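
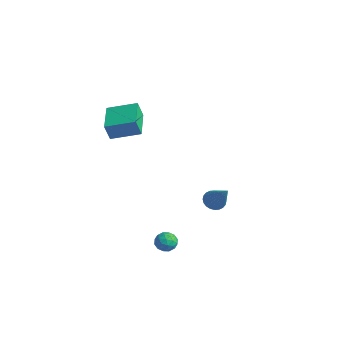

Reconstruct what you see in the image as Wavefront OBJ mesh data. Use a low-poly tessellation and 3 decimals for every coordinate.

v -0.37 -3.19 -3.958
v -0.023 -2.678 -4.195
v 0.543 -3.682 -3.685
v 0.89 -3.17 -3.922
v 0.524 -3.097 -3.374
v -0.04 -2.793 -3.543
v 0.56 -3.567 -4.337
v -0.004 -3.263 -4.506
v 0.552 -2.911 -4.429
v 0.53 -2.621 -3.834
v -0.01 -3.739 -4.046
v -0.032 -3.449 -3.451
v -0.276 -2.891 -4.101
v 0.796 -3.469 -3.779
v 0.581 -3.426 -3.457
v 0.785 -3.125 -3.597
v -0.286 -2.959 -3.718
v -0.082 -2.658 -3.857
v 0.239 -2.904 -3.374
v 0.602 -3.702 -4.023
v 0.806 -3.401 -4.162
v -0.265 -3.235 -4.283
v -0.061 -2.934 -4.423
v 0.281 -3.456 -4.506
v 0.265 -2.727 -4.378
v 0.802 -3.016 -4.217
v 0.608 -3.249 -4.461
v 0.276 -3.071 -4.56
v 0.253 -2.556 -4.028
v 0.789 -2.845 -3.867
v 0.574 -2.802 -3.545
v 0.242 -2.624 -3.645
v 0.59 -2.693 -4.165
v -0.269 -3.515 -4.013
v 0.267 -3.804 -3.852
v 0.278 -3.736 -4.235
v -0.054 -3.558 -4.335
v -0.282 -3.344 -3.663
v 0.255 -3.633 -3.502
v 0.244 -3.289 -3.32
v -0.088 -3.111 -3.419
v -0.07 -3.667 -3.715
v -4.968 -2.825 2.694
v -5.025 -3.143 3.704
v -3.883 -1.583 3.147
v -3.941 -1.901 4.156
v -3.479 -4.019 2.404
v -3.537 -4.337 3.413
v -2.395 -2.777 2.856
v -2.452 -3.095 3.866
v -2.383 2.113 -4.306
v -1.949 1.78 -4.727
v -0.977 1.907 -2.694
v -1.872 2.035 -4.763
v -1.872 2.302 -4.729
v -1.95 2.541 -4.63
v -2.094 2.714 -4.483
v -2.282 2.795 -4.308
v -2.485 2.773 -4.133
v -2.673 2.65 -3.985
v -2.817 2.445 -3.886
v -2.895 2.19 -3.85
v -2.895 1.923 -3.884
v -2.817 1.685 -3.983
v -2.673 1.512 -4.13
v -2.485 1.43 -4.305
v -2.281 1.453 -4.48
v -2.093 1.576 -4.628
f 1 38 17
f 38 12 41
f 17 41 6
f 38 41 17
f 1 17 13
f 17 6 18
f 13 18 2
f 17 18 13
f 1 13 22
f 13 2 23
f 22 23 8
f 13 23 22
f 1 22 34
f 22 8 37
f 34 37 11
f 22 37 34
f 1 34 38
f 34 11 42
f 38 42 12
f 34 42 38
f 2 18 29
f 18 6 32
f 29 32 10
f 18 32 29
f 6 41 19
f 41 12 40
f 19 40 5
f 41 40 19
f 12 42 39
f 42 11 35
f 39 35 3
f 42 35 39
f 11 37 36
f 37 8 24
f 36 24 7
f 37 24 36
f 8 23 28
f 23 2 25
f 28 25 9
f 23 25 28
f 4 30 16
f 30 10 31
f 16 31 5
f 30 31 16
f 4 16 14
f 16 5 15
f 14 15 3
f 16 15 14
f 4 14 21
f 14 3 20
f 21 20 7
f 14 20 21
f 4 21 26
f 21 7 27
f 26 27 9
f 21 27 26
f 4 26 30
f 26 9 33
f 30 33 10
f 26 33 30
f 5 31 19
f 31 10 32
f 19 32 6
f 31 32 19
f 3 15 39
f 15 5 40
f 39 40 12
f 15 40 39
f 7 20 36
f 20 3 35
f 36 35 11
f 20 35 36
f 9 27 28
f 27 7 24
f 28 24 8
f 27 24 28
f 10 33 29
f 33 9 25
f 29 25 2
f 33 25 29
f 44 46 43
f 47 44 43
f 43 46 45
f 45 47 43
f 44 50 46
f 48 44 47
f 48 50 44
f 46 50 45
f 49 47 45
f 45 50 49
f 49 48 47
f 50 48 49
f 52 51 54
f 52 54 53
f 54 51 55
f 54 55 53
f 55 51 56
f 55 56 53
f 56 51 57
f 56 57 53
f 57 51 58
f 57 58 53
f 58 51 59
f 58 59 53
f 59 51 60
f 59 60 53
f 60 51 61
f 60 61 53
f 61 51 62
f 61 62 53
f 62 51 63
f 62 63 53
f 63 51 64
f 63 64 53
f 64 51 65
f 64 65 53
f 65 51 66
f 65 66 53
f 66 51 67
f 66 67 53
f 67 51 68
f 67 68 53
f 68 51 52
f 68 52 53



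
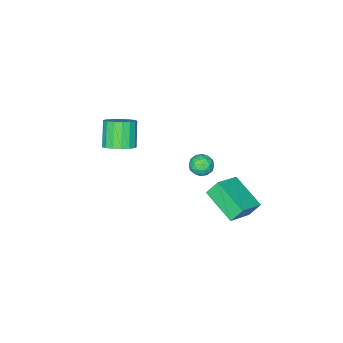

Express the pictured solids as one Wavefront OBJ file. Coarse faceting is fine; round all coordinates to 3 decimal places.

v -1.454 1.118 -0.97
v -1.169 0.769 -0.402
v -2.531 0.811 -0.618
v -2.246 0.462 -0.05
v -2.219 1.186 -0.082
v -1.553 1.376 -0.3
v -2.147 0.204 -0.72
v -1.481 0.394 -0.938
v -1.597 0.204 -0.247
v -1.641 0.812 0.147
v -2.059 0.768 -1.167
v -2.103 1.376 -0.773
v -1.217 0.97 -0.717
v -2.483 0.61 -0.303
v -2.467 1.035 -0.322
v -2.299 0.83 0.012
v -1.443 1.327 -0.657
v -1.275 1.122 -0.323
v -1.892 1.368 -0.135
v -2.425 0.458 -0.697
v -2.257 0.253 -0.363
v -1.401 0.75 -1.032
v -1.233 0.545 -0.698
v -1.808 0.212 -0.885
v -1.301 0.434 -0.292
v -1.934 0.253 -0.085
v -1.876 0.101 -0.479
v -1.485 0.213 -0.607
v -1.327 0.791 -0.06
v -1.96 0.61 0.147
v -1.944 1.036 0.128
v -1.553 1.147 0
v -1.579 0.458 0.031
v -1.74 0.97 -1.167
v -2.373 0.789 -0.96
v -2.147 0.433 -1.02
v -1.756 0.544 -1.148
v -1.766 1.327 -0.935
v -2.399 1.146 -0.728
v -2.215 1.367 -0.413
v -1.824 1.479 -0.541
v -2.121 1.122 -1.051
v 0.829 -2.738 0.329
v 1.378 -3.469 0.227
v 0.659 -4.193 1.549
v 0.111 -3.462 1.651
v 1.605 -3.204 0.495
v 0.886 -3.928 1.818
v 1.654 -2.832 0.726
v 0.935 -3.556 2.048
v 1.514 -2.438 0.865
v 0.795 -3.162 2.187
v 1.218 -2.114 0.882
v 0.499 -2.837 2.204
v 0.832 -1.932 0.772
v 0.113 -2.655 2.094
v 0.446 -1.935 0.56
v -0.273 -2.658 1.882
v 0.147 -2.122 0.296
v -0.571 -2.845 1.618
v 0.005 -2.45 0.039
v -0.713 -3.174 1.361
v 0.052 -2.844 -0.152
v -0.667 -3.568 1.171
v 0.277 -3.214 -0.232
v -0.442 -3.938 1.09
v 0.628 -3.475 -0.184
v -0.091 -4.199 1.138
v 1.026 -3.567 -0.018
v 0.307 -4.291 1.304
v -2.899 2.364 -1.118
v -1.347 2.549 -0.399
v -2.744 4.375 -1.97
v -1.192 4.56 -1.252
v -2.448 1.96 -1.988
v -0.896 2.145 -1.27
v -2.293 3.971 -2.841
v -0.741 4.156 -2.122
f 1 38 17
f 38 12 41
f 17 41 6
f 38 41 17
f 1 17 13
f 17 6 18
f 13 18 2
f 17 18 13
f 1 13 22
f 13 2 23
f 22 23 8
f 13 23 22
f 1 22 34
f 22 8 37
f 34 37 11
f 22 37 34
f 1 34 38
f 34 11 42
f 38 42 12
f 34 42 38
f 2 18 29
f 18 6 32
f 29 32 10
f 18 32 29
f 6 41 19
f 41 12 40
f 19 40 5
f 41 40 19
f 12 42 39
f 42 11 35
f 39 35 3
f 42 35 39
f 11 37 36
f 37 8 24
f 36 24 7
f 37 24 36
f 8 23 28
f 23 2 25
f 28 25 9
f 23 25 28
f 4 30 16
f 30 10 31
f 16 31 5
f 30 31 16
f 4 16 14
f 16 5 15
f 14 15 3
f 16 15 14
f 4 14 21
f 14 3 20
f 21 20 7
f 14 20 21
f 4 21 26
f 21 7 27
f 26 27 9
f 21 27 26
f 4 26 30
f 26 9 33
f 30 33 10
f 26 33 30
f 5 31 19
f 31 10 32
f 19 32 6
f 31 32 19
f 3 15 39
f 15 5 40
f 39 40 12
f 15 40 39
f 7 20 36
f 20 3 35
f 36 35 11
f 20 35 36
f 9 27 28
f 27 7 24
f 28 24 8
f 27 24 28
f 10 33 29
f 33 9 25
f 29 25 2
f 33 25 29
f 44 43 47
f 44 47 45
f 45 47 48
f 45 48 46
f 47 43 49
f 47 49 48
f 48 49 50
f 48 50 46
f 49 43 51
f 49 51 50
f 50 51 52
f 50 52 46
f 51 43 53
f 51 53 52
f 52 53 54
f 52 54 46
f 53 43 55
f 53 55 54
f 54 55 56
f 54 56 46
f 55 43 57
f 55 57 56
f 56 57 58
f 56 58 46
f 57 43 59
f 57 59 58
f 58 59 60
f 58 60 46
f 59 43 61
f 59 61 60
f 60 61 62
f 60 62 46
f 61 43 63
f 61 63 62
f 62 63 64
f 62 64 46
f 63 43 65
f 63 65 64
f 64 65 66
f 64 66 46
f 65 43 67
f 65 67 66
f 66 67 68
f 66 68 46
f 67 43 69
f 67 69 68
f 68 69 70
f 68 70 46
f 69 43 44
f 69 44 70
f 70 44 45
f 70 45 46
f 72 74 71
f 75 72 71
f 71 74 73
f 73 75 71
f 72 78 74
f 76 72 75
f 76 78 72
f 74 78 73
f 77 75 73
f 73 78 77
f 77 76 75
f 78 76 77



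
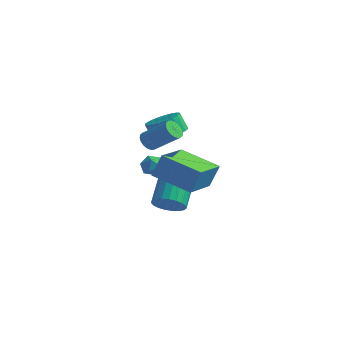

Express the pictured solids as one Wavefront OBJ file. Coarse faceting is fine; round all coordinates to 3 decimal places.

v -0.076 2.296 1.565
v 0.498 3.002 1.871
v 0.029 2.97 2.822
v -0.544 2.264 2.515
v 0.208 3.197 1.735
v -0.26 3.165 2.686
v -0.125 3.255 1.573
v -0.593 3.223 2.523
v -0.45 3.166 1.41
v -0.919 3.134 2.36
v -0.718 2.946 1.27
v -1.187 2.913 2.22
v -0.889 2.626 1.175
v -1.357 2.594 2.125
v -0.936 2.256 1.14
v -1.404 2.224 2.09
v -0.851 1.892 1.169
v -1.32 1.86 2.119
v -0.649 1.59 1.258
v -1.118 1.558 2.209
v -0.36 1.395 1.394
v -0.828 1.363 2.345
v -0.027 1.337 1.557
v -0.495 1.305 2.507
v 0.299 1.426 1.72
v -0.17 1.394 2.67
v 0.567 1.647 1.86
v 0.098 1.614 2.81
v 0.737 1.966 1.955
v 0.269 1.934 2.905
v 0.784 2.336 1.99
v 0.316 2.304 2.94
v 0.7 2.7 1.961
v 0.231 2.668 2.911
v -1.439 1.841 -0.766
v -0.991 2.357 -0.592
v -0.589 1.083 -0.708
v -0.141 1.599 -0.534
v -0.642 1.399 -0.081
v -1.167 1.868 -0.116
v -0.413 1.572 -1.184
v -0.938 2.041 -1.219
v -0.357 2.19 -0.85
v -0.498 2.083 -0.169
v -1.082 1.357 -1.131
v -1.223 1.25 -0.45
v 1.504 -2.055 3.248
v 1.871 -2.116 2.803
v 3.202 -1.885 3.866
v 2.836 -1.825 4.312
v 1.825 -1.862 2.805
v 3.156 -1.631 3.869
v 1.715 -1.646 2.895
v 3.047 -1.415 3.959
v 1.564 -1.512 3.055
v 2.895 -1.281 4.119
v 1.401 -1.485 3.254
v 2.732 -1.254 4.318
v 1.258 -1.571 3.451
v 2.59 -1.34 4.515
v 1.164 -1.753 3.608
v 2.496 -1.522 4.672
v 1.138 -1.995 3.694
v 2.469 -1.764 4.757
v 1.184 -2.249 3.691
v 2.515 -2.018 4.755
v 1.293 -2.465 3.601
v 2.625 -2.234 4.665
v 1.445 -2.599 3.441
v 2.776 -2.368 4.505
v 1.608 -2.626 3.242
v 2.939 -2.395 4.306
v 1.75 -2.54 3.045
v 3.082 -2.309 4.109
v 1.844 -2.358 2.888
v 3.176 -2.127 3.952
v 0.708 0.924 -2.704
v 1.025 0.451 -1.994
v 0.53 1.964 -0.766
v 0.212 2.436 -1.476
v 1.332 0.642 -2.105
v 0.837 2.155 -0.877
v 1.532 0.882 -2.32
v 1.036 2.394 -1.092
v 1.588 1.129 -2.601
v 1.093 2.641 -1.373
v 1.493 1.34 -2.9
v 0.998 2.852 -1.672
v 1.261 1.479 -3.165
v 0.766 2.992 -1.937
v 0.934 1.523 -3.35
v 0.439 3.035 -2.123
v 0.568 1.463 -3.424
v 0.073 2.975 -2.196
v 0.226 1.309 -3.373
v -0.269 2.822 -2.145
v -0.033 1.089 -3.206
v -0.528 2.602 -1.978
v -0.164 0.841 -2.953
v -0.659 2.353 -1.725
v -0.144 0.606 -2.656
v -0.639 2.119 -1.428
v 0.023 0.427 -2.368
v -0.472 1.939 -1.14
v 0.309 0.334 -2.138
v -0.187 1.846 -0.91
v 0.663 0.342 -2.005
v 0.168 1.855 -0.778
v 2.43 -3.176 1.68
v 2.765 -2.807 2.945
v 2.187 -1.108 1.141
v 2.522 -0.739 2.407
v 4.538 -3.081 1.093
v 4.873 -2.712 2.359
v 4.295 -1.013 0.555
v 4.63 -0.644 1.82
f 2 1 5
f 2 5 3
f 3 5 6
f 3 6 4
f 5 1 7
f 5 7 6
f 6 7 8
f 6 8 4
f 7 1 9
f 7 9 8
f 8 9 10
f 8 10 4
f 9 1 11
f 9 11 10
f 10 11 12
f 10 12 4
f 11 1 13
f 11 13 12
f 12 13 14
f 12 14 4
f 13 1 15
f 13 15 14
f 14 15 16
f 14 16 4
f 15 1 17
f 15 17 16
f 16 17 18
f 16 18 4
f 17 1 19
f 17 19 18
f 18 19 20
f 18 20 4
f 19 1 21
f 19 21 20
f 20 21 22
f 20 22 4
f 21 1 23
f 21 23 22
f 22 23 24
f 22 24 4
f 23 1 25
f 23 25 24
f 24 25 26
f 24 26 4
f 25 1 27
f 25 27 26
f 26 27 28
f 26 28 4
f 27 1 29
f 27 29 28
f 28 29 30
f 28 30 4
f 29 1 31
f 29 31 30
f 30 31 32
f 30 32 4
f 31 1 33
f 31 33 32
f 32 33 34
f 32 34 4
f 33 1 2
f 33 2 34
f 34 2 3
f 34 3 4
f 35 46 40
f 35 40 36
f 35 36 42
f 35 42 45
f 35 45 46
f 36 40 44
f 40 46 39
f 46 45 37
f 45 42 41
f 42 36 43
f 38 44 39
f 38 39 37
f 38 37 41
f 38 41 43
f 38 43 44
f 39 44 40
f 37 39 46
f 41 37 45
f 43 41 42
f 44 43 36
f 48 47 51
f 48 51 49
f 49 51 52
f 49 52 50
f 51 47 53
f 51 53 52
f 52 53 54
f 52 54 50
f 53 47 55
f 53 55 54
f 54 55 56
f 54 56 50
f 55 47 57
f 55 57 56
f 56 57 58
f 56 58 50
f 57 47 59
f 57 59 58
f 58 59 60
f 58 60 50
f 59 47 61
f 59 61 60
f 60 61 62
f 60 62 50
f 61 47 63
f 61 63 62
f 62 63 64
f 62 64 50
f 63 47 65
f 63 65 64
f 64 65 66
f 64 66 50
f 65 47 67
f 65 67 66
f 66 67 68
f 66 68 50
f 67 47 69
f 67 69 68
f 68 69 70
f 68 70 50
f 69 47 71
f 69 71 70
f 70 71 72
f 70 72 50
f 71 47 73
f 71 73 72
f 72 73 74
f 72 74 50
f 73 47 75
f 73 75 74
f 74 75 76
f 74 76 50
f 75 47 48
f 75 48 76
f 76 48 49
f 76 49 50
f 78 77 81
f 78 81 79
f 79 81 82
f 79 82 80
f 81 77 83
f 81 83 82
f 82 83 84
f 82 84 80
f 83 77 85
f 83 85 84
f 84 85 86
f 84 86 80
f 85 77 87
f 85 87 86
f 86 87 88
f 86 88 80
f 87 77 89
f 87 89 88
f 88 89 90
f 88 90 80
f 89 77 91
f 89 91 90
f 90 91 92
f 90 92 80
f 91 77 93
f 91 93 92
f 92 93 94
f 92 94 80
f 93 77 95
f 93 95 94
f 94 95 96
f 94 96 80
f 95 77 97
f 95 97 96
f 96 97 98
f 96 98 80
f 97 77 99
f 97 99 98
f 98 99 100
f 98 100 80
f 99 77 101
f 99 101 100
f 100 101 102
f 100 102 80
f 101 77 103
f 101 103 102
f 102 103 104
f 102 104 80
f 103 77 105
f 103 105 104
f 104 105 106
f 104 106 80
f 105 77 107
f 105 107 106
f 106 107 108
f 106 108 80
f 107 77 78
f 107 78 108
f 108 78 79
f 108 79 80
f 110 112 109
f 113 110 109
f 109 112 111
f 111 113 109
f 110 116 112
f 114 110 113
f 114 116 110
f 112 116 111
f 115 113 111
f 111 116 115
f 115 114 113
f 116 114 115



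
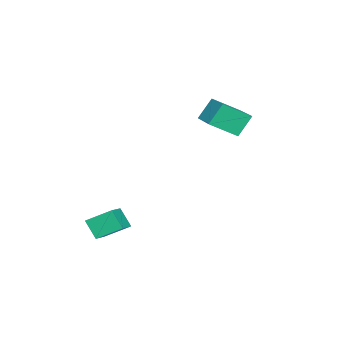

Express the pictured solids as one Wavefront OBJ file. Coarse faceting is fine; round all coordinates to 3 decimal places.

v 1.498 0.223 -1.8
v 1.155 1.248 -1.152
v 1.641 0.791 -2.623
v 1.298 1.816 -1.975
v 2.402 0.364 -1.545
v 2.059 1.389 -0.897
v 2.545 0.932 -2.368
v 2.202 1.957 -1.72
v -4.138 3.937 3.038
v -3.486 2.945 3.742
v -2.577 5.217 3.392
v -1.924 4.225 4.096
v -3.616 3.575 2.044
v -2.963 2.583 2.748
v -2.054 4.855 2.398
v -1.402 3.863 3.102
f 2 4 1
f 5 2 1
f 1 4 3
f 3 5 1
f 2 8 4
f 6 2 5
f 6 8 2
f 4 8 3
f 7 5 3
f 3 8 7
f 7 6 5
f 8 6 7
f 10 12 9
f 13 10 9
f 9 12 11
f 11 13 9
f 10 16 12
f 14 10 13
f 14 16 10
f 12 16 11
f 15 13 11
f 11 16 15
f 15 14 13
f 16 14 15



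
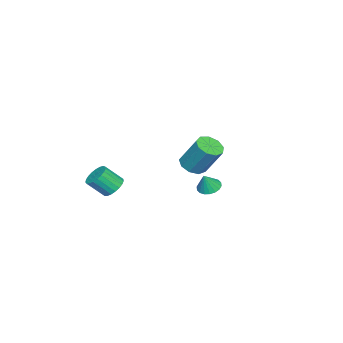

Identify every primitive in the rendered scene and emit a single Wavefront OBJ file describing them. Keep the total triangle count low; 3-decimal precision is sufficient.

v 2.148 2.27 1.751
v 2.666 2.833 1.336
v 2.89 3.952 3.134
v 2.372 3.39 3.549
v 2.099 3.011 1.296
v 2.323 4.13 3.095
v 1.555 2.842 1.469
v 1.779 3.961 3.268
v 1.289 2.405 1.774
v 1.513 3.525 3.572
v 1.424 1.906 2.068
v 1.649 3.025 3.866
v 1.898 1.577 2.213
v 2.123 2.696 4.012
v 2.489 1.573 2.143
v 2.713 2.692 3.941
v 2.92 1.895 1.888
v 3.145 3.014 3.687
v 2.99 2.392 1.57
v 3.214 3.512 3.368
v 3.6 -1.962 -0.245
v 4.311 -2.014 -0.608
v 4.771 -2.909 0.422
v 4.06 -2.858 0.785
v 4.356 -1.755 -0.403
v 4.817 -2.651 0.626
v 4.27 -1.533 -0.171
v 4.731 -2.428 0.858
v 4.069 -1.384 0.048
v 4.53 -2.28 1.077
v 3.786 -1.336 0.217
v 4.247 -2.231 1.246
v 3.471 -1.396 0.306
v 3.932 -2.291 1.335
v 3.179 -1.554 0.299
v 3.639 -2.449 1.329
v 2.959 -1.782 0.199
v 3.419 -2.678 1.228
v 2.849 -2.042 0.022
v 3.31 -2.937 1.051
v 2.87 -2.288 -0.201
v 3.331 -3.183 0.828
v 3.017 -2.477 -0.432
v 3.478 -3.373 0.597
v 3.264 -2.578 -0.63
v 3.725 -3.473 0.399
v 3.57 -2.572 -0.762
v 4.031 -3.467 0.268
v 3.88 -2.461 -0.804
v 4.341 -3.356 0.225
v 4.142 -2.263 -0.749
v 4.603 -3.159 0.28
v -4.15 0.73 -3.395
v -3.54 0.378 -3.73
v -3.61 0.59 -2.265
v -3.447 0.712 -3.733
v -3.493 1.05 -3.669
v -3.67 1.325 -3.55
v -3.941 1.482 -3.401
v -4.254 1.49 -3.251
v -4.546 1.347 -3.129
v -4.76 1.083 -3.06
v -4.853 0.748 -3.057
v -4.806 0.41 -3.121
v -4.63 0.136 -3.24
v -4.359 -0.021 -3.389
v -4.046 -0.029 -3.539
v -3.754 0.113 -3.661
f 2 1 5
f 2 5 3
f 3 5 6
f 3 6 4
f 5 1 7
f 5 7 6
f 6 7 8
f 6 8 4
f 7 1 9
f 7 9 8
f 8 9 10
f 8 10 4
f 9 1 11
f 9 11 10
f 10 11 12
f 10 12 4
f 11 1 13
f 11 13 12
f 12 13 14
f 12 14 4
f 13 1 15
f 13 15 14
f 14 15 16
f 14 16 4
f 15 1 17
f 15 17 16
f 16 17 18
f 16 18 4
f 17 1 19
f 17 19 18
f 18 19 20
f 18 20 4
f 19 1 2
f 19 2 20
f 20 2 3
f 20 3 4
f 22 21 25
f 22 25 23
f 23 25 26
f 23 26 24
f 25 21 27
f 25 27 26
f 26 27 28
f 26 28 24
f 27 21 29
f 27 29 28
f 28 29 30
f 28 30 24
f 29 21 31
f 29 31 30
f 30 31 32
f 30 32 24
f 31 21 33
f 31 33 32
f 32 33 34
f 32 34 24
f 33 21 35
f 33 35 34
f 34 35 36
f 34 36 24
f 35 21 37
f 35 37 36
f 36 37 38
f 36 38 24
f 37 21 39
f 37 39 38
f 38 39 40
f 38 40 24
f 39 21 41
f 39 41 40
f 40 41 42
f 40 42 24
f 41 21 43
f 41 43 42
f 42 43 44
f 42 44 24
f 43 21 45
f 43 45 44
f 44 45 46
f 44 46 24
f 45 21 47
f 45 47 46
f 46 47 48
f 46 48 24
f 47 21 49
f 47 49 48
f 48 49 50
f 48 50 24
f 49 21 51
f 49 51 50
f 50 51 52
f 50 52 24
f 51 21 22
f 51 22 52
f 52 22 23
f 52 23 24
f 54 53 56
f 54 56 55
f 56 53 57
f 56 57 55
f 57 53 58
f 57 58 55
f 58 53 59
f 58 59 55
f 59 53 60
f 59 60 55
f 60 53 61
f 60 61 55
f 61 53 62
f 61 62 55
f 62 53 63
f 62 63 55
f 63 53 64
f 63 64 55
f 64 53 65
f 64 65 55
f 65 53 66
f 65 66 55
f 66 53 67
f 66 67 55
f 67 53 68
f 67 68 55
f 68 53 54
f 68 54 55



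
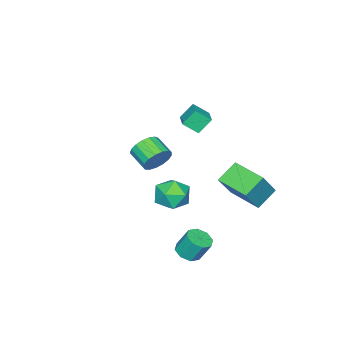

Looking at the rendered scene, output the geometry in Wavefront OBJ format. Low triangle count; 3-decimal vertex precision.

v 2.724 2.359 1.394
v 3.743 2.831 1.452
v 3.457 0.869 0.648
v 4.476 1.341 0.706
v 3.945 1.033 1.648
v 3.492 1.954 2.11
v 3.708 1.746 -0.01
v 3.255 2.667 0.452
v 4.351 2.453 0.584
v 4.498 2.012 1.609
v 2.702 1.688 0.491
v 2.849 1.247 1.516
v -2.069 -3.16 -1.317
v -1.494 -3.635 -1.968
v -1.896 -4.854 -1.435
v -2.471 -4.38 -0.783
v -1.21 -3.566 -1.595
v -1.612 -4.785 -1.062
v -1.122 -3.403 -1.159
v -1.524 -4.622 -0.625
v -1.252 -3.185 -0.758
v -1.654 -4.404 -0.225
v -1.569 -2.962 -0.486
v -1.97 -4.181 0.048
v -2 -2.784 -0.404
v -2.402 -4.003 0.13
v -2.447 -2.692 -0.531
v -2.849 -3.911 0.003
v -2.808 -2.707 -0.838
v -3.21 -3.926 -0.304
v -2.999 -2.827 -1.255
v -3.401 -4.046 -0.721
v -2.977 -3.023 -1.686
v -3.379 -4.242 -1.152
v -2.748 -3.25 -2.032
v -3.149 -4.469 -1.499
v -2.362 -3.457 -2.215
v -2.764 -4.676 -1.681
v -1.91 -3.596 -2.192
v -2.312 -4.815 -1.658
v -2.586 0.019 3.551
v -2.128 -0.759 4.247
v -1.561 0.881 3.841
v -1.103 0.104 4.537
v -1.957 -0.424 2.643
v -1.499 -1.201 3.339
v -0.932 0.439 2.933
v -0.474 -0.339 3.629
v 2.97 2.439 -3.741
v 3.522 2.998 -3.938
v 3.322 3.64 -2.676
v 2.77 3.081 -2.479
v 2.949 3.159 -4.111
v 2.749 3.801 -2.849
v 2.388 2.898 -4.067
v 2.188 3.541 -2.805
v 2.168 2.368 -3.832
v 1.968 3.011 -2.57
v 2.418 1.88 -3.544
v 2.218 2.522 -2.282
v 2.991 1.719 -3.371
v 2.791 2.361 -2.109
v 3.552 1.979 -3.415
v 3.352 2.622 -2.153
v 3.772 2.509 -3.65
v 3.572 3.152 -2.388
v -3.558 0.911 -3.291
v -4.804 1.246 -2.379
v -3.156 3.041 -3.525
v -4.402 3.376 -2.613
v -2.278 0.864 -1.527
v -3.524 1.199 -0.615
v -1.876 2.994 -1.761
v -3.122 3.329 -0.849
f 1 12 6
f 1 6 2
f 1 2 8
f 1 8 11
f 1 11 12
f 2 6 10
f 6 12 5
f 12 11 3
f 11 8 7
f 8 2 9
f 4 10 5
f 4 5 3
f 4 3 7
f 4 7 9
f 4 9 10
f 5 10 6
f 3 5 12
f 7 3 11
f 9 7 8
f 10 9 2
f 14 13 17
f 14 17 15
f 15 17 18
f 15 18 16
f 17 13 19
f 17 19 18
f 18 19 20
f 18 20 16
f 19 13 21
f 19 21 20
f 20 21 22
f 20 22 16
f 21 13 23
f 21 23 22
f 22 23 24
f 22 24 16
f 23 13 25
f 23 25 24
f 24 25 26
f 24 26 16
f 25 13 27
f 25 27 26
f 26 27 28
f 26 28 16
f 27 13 29
f 27 29 28
f 28 29 30
f 28 30 16
f 29 13 31
f 29 31 30
f 30 31 32
f 30 32 16
f 31 13 33
f 31 33 32
f 32 33 34
f 32 34 16
f 33 13 35
f 33 35 34
f 34 35 36
f 34 36 16
f 35 13 37
f 35 37 36
f 36 37 38
f 36 38 16
f 37 13 39
f 37 39 38
f 38 39 40
f 38 40 16
f 39 13 14
f 39 14 40
f 40 14 15
f 40 15 16
f 42 44 41
f 45 42 41
f 41 44 43
f 43 45 41
f 42 48 44
f 46 42 45
f 46 48 42
f 44 48 43
f 47 45 43
f 43 48 47
f 47 46 45
f 48 46 47
f 50 49 53
f 50 53 51
f 51 53 54
f 51 54 52
f 53 49 55
f 53 55 54
f 54 55 56
f 54 56 52
f 55 49 57
f 55 57 56
f 56 57 58
f 56 58 52
f 57 49 59
f 57 59 58
f 58 59 60
f 58 60 52
f 59 49 61
f 59 61 60
f 60 61 62
f 60 62 52
f 61 49 63
f 61 63 62
f 62 63 64
f 62 64 52
f 63 49 65
f 63 65 64
f 64 65 66
f 64 66 52
f 65 49 50
f 65 50 66
f 66 50 51
f 66 51 52
f 68 70 67
f 71 68 67
f 67 70 69
f 69 71 67
f 68 74 70
f 72 68 71
f 72 74 68
f 70 74 69
f 73 71 69
f 69 74 73
f 73 72 71
f 74 72 73



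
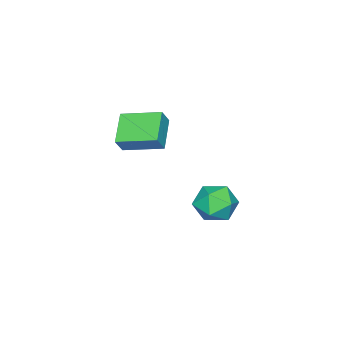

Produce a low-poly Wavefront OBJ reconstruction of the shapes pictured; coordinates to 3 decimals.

v 4.318 -2.725 2.589
v 3.01 -3.321 3.42
v 3.782 -0.971 3.001
v 2.474 -1.567 3.833
v 4.826 -2.753 3.367
v 3.518 -3.349 4.199
v 4.29 -0.999 3.78
v 2.982 -1.595 4.611
v 1.412 0.928 -1.23
v 2.184 0.292 -1.722
v 0.156 -0.312 -1.598
v 0.928 -0.948 -2.09
v 0.951 -0.798 -0.985
v 1.727 -0.031 -0.758
v 0.613 0.011 -2.562
v 1.389 0.778 -2.335
v 1.69 -0.275 -2.545
v 1.899 -0.774 -1.571
v 0.441 0.754 -1.749
v 0.65 0.255 -0.775
f 2 4 1
f 5 2 1
f 1 4 3
f 3 5 1
f 2 8 4
f 6 2 5
f 6 8 2
f 4 8 3
f 7 5 3
f 3 8 7
f 7 6 5
f 8 6 7
f 9 20 14
f 9 14 10
f 9 10 16
f 9 16 19
f 9 19 20
f 10 14 18
f 14 20 13
f 20 19 11
f 19 16 15
f 16 10 17
f 12 18 13
f 12 13 11
f 12 11 15
f 12 15 17
f 12 17 18
f 13 18 14
f 11 13 20
f 15 11 19
f 17 15 16
f 18 17 10



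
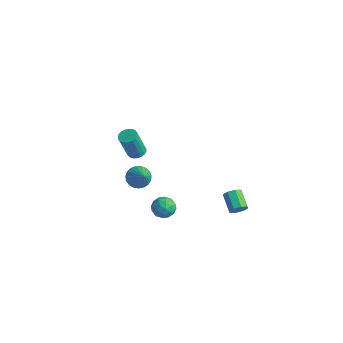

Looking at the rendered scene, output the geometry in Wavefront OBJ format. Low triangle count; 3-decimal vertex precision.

v -1.884 -3.51 2.304
v -1.461 -3.249 2.418
v -1.552 -3.769 3.95
v -1.976 -4.03 3.836
v -1.613 -3.107 2.457
v -1.704 -3.626 3.989
v -1.811 -3.033 2.47
v -1.903 -3.553 4.002
v -2.023 -3.043 2.454
v -2.114 -3.563 3.986
v -2.21 -3.133 2.413
v -2.301 -3.653 3.944
v -2.341 -3.288 2.352
v -2.433 -3.808 3.884
v -2.393 -3.482 2.283
v -2.485 -4.002 3.815
v -2.357 -3.681 2.218
v -2.449 -4.2 3.75
v -2.239 -3.85 2.168
v -2.331 -4.369 3.699
v -2.06 -3.96 2.141
v -2.152 -4.48 3.673
v -1.851 -3.993 2.142
v -1.942 -4.512 3.674
v -1.647 -3.942 2.172
v -1.739 -4.462 3.704
v -1.484 -3.816 2.224
v -1.576 -4.336 3.756
v -1.391 -3.638 2.29
v -1.482 -4.158 3.822
v -1.382 -3.437 2.359
v -1.474 -3.957 3.891
v 0.192 -3.191 -0.423
v 0.655 -3.497 -0.024
v 0.165 -4.083 -1.076
v 0.628 -4.389 -0.677
v -0.005 -4.279 -0.443
v 0.012 -3.727 -0.04
v 0.808 -3.853 -1.06
v 0.825 -3.301 -0.657
v 1.036 -3.905 -0.418
v 0.534 -4.169 -0.037
v 0.286 -3.411 -1.063
v -0.216 -3.675 -0.682
v 0.426 -3.265 -0.167
v 0.394 -4.315 -0.933
v 0.022 -4.25 -0.796
v 0.294 -4.43 -0.562
v 0.048 -3.401 -0.176
v 0.32 -3.581 0.059
v -0.068 -4.041 -0.187
v 0.5 -3.999 -1.159
v 0.772 -4.179 -0.924
v 0.526 -3.15 -0.538
v 0.798 -3.33 -0.304
v 0.888 -3.539 -0.913
v 0.922 -3.685 -0.164
v 0.906 -4.21 -0.547
v 1.012 -3.895 -0.772
v 1.022 -3.57 -0.535
v 0.627 -3.84 0.061
v 0.611 -4.365 -0.323
v 0.239 -4.3 -0.185
v 0.249 -3.976 0.052
v 0.851 -4.081 -0.171
v 0.209 -3.215 -0.777
v 0.193 -3.74 -1.161
v 0.571 -3.604 -1.152
v 0.581 -3.28 -0.915
v -0.086 -3.37 -0.553
v -0.102 -3.895 -0.936
v -0.202 -4.01 -0.565
v -0.192 -3.685 -0.328
v -0.031 -3.499 -0.929
v -3.881 -1.654 -2.27
v -3.391 -1.696 -2.782
v -2.899 -2.106 -1.29
v -3.357 -1.418 -2.687
v -3.414 -1.181 -2.52
v -3.553 -1.026 -2.311
v -3.747 -0.98 -2.094
v -3.965 -1.05 -1.907
v -4.169 -1.224 -1.784
v -4.323 -1.473 -1.744
v -4.4 -1.753 -1.796
v -4.388 -2.016 -1.929
v -4.288 -2.217 -2.122
v -4.118 -2.32 -2.34
v -3.907 -2.308 -2.546
v -3.691 -2.183 -2.704
v -3.509 -1.966 -2.788
v 0.398 1.616 -4.255
v 0.666 1.555 -3.779
v -0.25 1.982 -3.208
v -0.518 2.044 -3.685
v 0.733 1.932 -3.954
v -0.183 2.359 -3.383
v 0.603 2.124 -4.305
v -0.312 2.551 -3.735
v 0.353 2.019 -4.627
v -0.562 2.446 -4.057
v 0.13 1.678 -4.732
v -0.786 2.105 -4.161
v 0.063 1.301 -4.557
v -0.853 1.728 -3.986
v 0.192 1.109 -4.205
v -0.723 1.536 -3.635
v 0.442 1.214 -3.883
v -0.473 1.641 -3.313
f 2 1 5
f 2 5 3
f 3 5 6
f 3 6 4
f 5 1 7
f 5 7 6
f 6 7 8
f 6 8 4
f 7 1 9
f 7 9 8
f 8 9 10
f 8 10 4
f 9 1 11
f 9 11 10
f 10 11 12
f 10 12 4
f 11 1 13
f 11 13 12
f 12 13 14
f 12 14 4
f 13 1 15
f 13 15 14
f 14 15 16
f 14 16 4
f 15 1 17
f 15 17 16
f 16 17 18
f 16 18 4
f 17 1 19
f 17 19 18
f 18 19 20
f 18 20 4
f 19 1 21
f 19 21 20
f 20 21 22
f 20 22 4
f 21 1 23
f 21 23 22
f 22 23 24
f 22 24 4
f 23 1 25
f 23 25 24
f 24 25 26
f 24 26 4
f 25 1 27
f 25 27 26
f 26 27 28
f 26 28 4
f 27 1 29
f 27 29 28
f 28 29 30
f 28 30 4
f 29 1 31
f 29 31 30
f 30 31 32
f 30 32 4
f 31 1 2
f 31 2 32
f 32 2 3
f 32 3 4
f 33 70 49
f 70 44 73
f 49 73 38
f 70 73 49
f 33 49 45
f 49 38 50
f 45 50 34
f 49 50 45
f 33 45 54
f 45 34 55
f 54 55 40
f 45 55 54
f 33 54 66
f 54 40 69
f 66 69 43
f 54 69 66
f 33 66 70
f 66 43 74
f 70 74 44
f 66 74 70
f 34 50 61
f 50 38 64
f 61 64 42
f 50 64 61
f 38 73 51
f 73 44 72
f 51 72 37
f 73 72 51
f 44 74 71
f 74 43 67
f 71 67 35
f 74 67 71
f 43 69 68
f 69 40 56
f 68 56 39
f 69 56 68
f 40 55 60
f 55 34 57
f 60 57 41
f 55 57 60
f 36 62 48
f 62 42 63
f 48 63 37
f 62 63 48
f 36 48 46
f 48 37 47
f 46 47 35
f 48 47 46
f 36 46 53
f 46 35 52
f 53 52 39
f 46 52 53
f 36 53 58
f 53 39 59
f 58 59 41
f 53 59 58
f 36 58 62
f 58 41 65
f 62 65 42
f 58 65 62
f 37 63 51
f 63 42 64
f 51 64 38
f 63 64 51
f 35 47 71
f 47 37 72
f 71 72 44
f 47 72 71
f 39 52 68
f 52 35 67
f 68 67 43
f 52 67 68
f 41 59 60
f 59 39 56
f 60 56 40
f 59 56 60
f 42 65 61
f 65 41 57
f 61 57 34
f 65 57 61
f 76 75 78
f 76 78 77
f 78 75 79
f 78 79 77
f 79 75 80
f 79 80 77
f 80 75 81
f 80 81 77
f 81 75 82
f 81 82 77
f 82 75 83
f 82 83 77
f 83 75 84
f 83 84 77
f 84 75 85
f 84 85 77
f 85 75 86
f 85 86 77
f 86 75 87
f 86 87 77
f 87 75 88
f 87 88 77
f 88 75 89
f 88 89 77
f 89 75 90
f 89 90 77
f 90 75 91
f 90 91 77
f 91 75 76
f 91 76 77
f 93 92 96
f 93 96 94
f 94 96 97
f 94 97 95
f 96 92 98
f 96 98 97
f 97 98 99
f 97 99 95
f 98 92 100
f 98 100 99
f 99 100 101
f 99 101 95
f 100 92 102
f 100 102 101
f 101 102 103
f 101 103 95
f 102 92 104
f 102 104 103
f 103 104 105
f 103 105 95
f 104 92 106
f 104 106 105
f 105 106 107
f 105 107 95
f 106 92 108
f 106 108 107
f 107 108 109
f 107 109 95
f 108 92 93
f 108 93 109
f 109 93 94
f 109 94 95



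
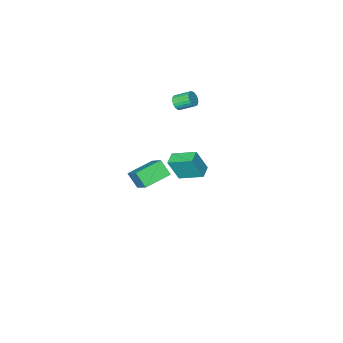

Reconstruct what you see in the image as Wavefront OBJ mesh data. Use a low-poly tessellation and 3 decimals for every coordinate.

v 2.925 3.011 2.605
v 3.461 2.69 3.98
v 2.084 4.156 3.199
v 2.62 3.835 4.575
v 3.54 3.525 2.485
v 4.076 3.204 3.861
v 2.699 4.67 3.08
v 3.235 4.349 4.455
v -0.146 -2.317 3.233
v 0.175 -1.915 3.104
v -0.474 -1.221 3.658
v -0.794 -1.623 3.787
v 0.042 -1.913 2.946
v -0.607 -1.219 3.5
v -0.12 -1.973 2.831
v -0.769 -1.278 3.385
v -0.285 -2.085 2.778
v -0.934 -1.39 3.332
v -0.43 -2.232 2.794
v -1.078 -1.538 3.348
v -0.531 -2.392 2.877
v -1.179 -1.698 3.43
v -0.573 -2.541 3.014
v -1.222 -1.847 3.567
v -0.55 -2.656 3.184
v -1.199 -1.962 3.738
v -0.466 -2.719 3.362
v -1.115 -2.025 3.916
v -0.333 -2.721 3.52
v -0.982 -2.027 4.074
v -0.171 -2.662 3.635
v -0.82 -1.967 4.189
v -0.006 -2.55 3.688
v -0.655 -1.855 4.242
v 0.138 -2.402 3.672
v -0.51 -1.708 4.226
v 0.239 -2.242 3.59
v -0.409 -1.548 4.143
v 0.282 -2.093 3.453
v -0.367 -1.399 4.006
v 0.259 -1.978 3.282
v -0.39 -1.284 3.836
v 0.132 -4.659 -3.774
v 0.515 -3.075 -2.342
v -0.046 -3.861 -4.61
v 0.336 -2.276 -3.178
v 1.844 -4.704 -4.182
v 2.226 -3.119 -2.75
v 1.665 -3.905 -5.018
v 2.048 -2.321 -3.586
f 2 4 1
f 5 2 1
f 1 4 3
f 3 5 1
f 2 8 4
f 6 2 5
f 6 8 2
f 4 8 3
f 7 5 3
f 3 8 7
f 7 6 5
f 8 6 7
f 10 9 13
f 10 13 11
f 11 13 14
f 11 14 12
f 13 9 15
f 13 15 14
f 14 15 16
f 14 16 12
f 15 9 17
f 15 17 16
f 16 17 18
f 16 18 12
f 17 9 19
f 17 19 18
f 18 19 20
f 18 20 12
f 19 9 21
f 19 21 20
f 20 21 22
f 20 22 12
f 21 9 23
f 21 23 22
f 22 23 24
f 22 24 12
f 23 9 25
f 23 25 24
f 24 25 26
f 24 26 12
f 25 9 27
f 25 27 26
f 26 27 28
f 26 28 12
f 27 9 29
f 27 29 28
f 28 29 30
f 28 30 12
f 29 9 31
f 29 31 30
f 30 31 32
f 30 32 12
f 31 9 33
f 31 33 32
f 32 33 34
f 32 34 12
f 33 9 35
f 33 35 34
f 34 35 36
f 34 36 12
f 35 9 37
f 35 37 36
f 36 37 38
f 36 38 12
f 37 9 39
f 37 39 38
f 38 39 40
f 38 40 12
f 39 9 41
f 39 41 40
f 40 41 42
f 40 42 12
f 41 9 10
f 41 10 42
f 42 10 11
f 42 11 12
f 44 46 43
f 47 44 43
f 43 46 45
f 45 47 43
f 44 50 46
f 48 44 47
f 48 50 44
f 46 50 45
f 49 47 45
f 45 50 49
f 49 48 47
f 50 48 49



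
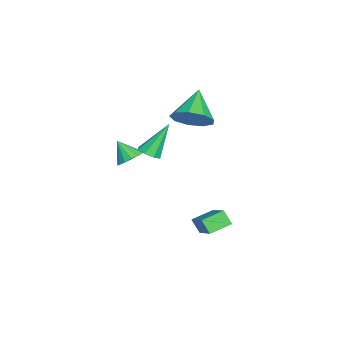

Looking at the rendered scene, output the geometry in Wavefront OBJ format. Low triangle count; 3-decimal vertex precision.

v -1.204 -0.03 -0.047
v -0.66 -0.156 0.245
v -1.896 0.81 1.607
v -0.657 0.274 0.028
v -0.974 0.526 -0.233
v -1.426 0.452 -0.385
v -1.747 0.096 -0.339
v -1.75 -0.334 -0.121
v -1.433 -0.587 0.14
v -0.981 -0.513 0.292
v 0.307 2.61 -4.357
v 0.008 2.177 -3.689
v -0.345 3.542 -4.044
v -0.644 3.109 -3.376
v 1.864 3.311 -3.204
v 1.565 2.878 -2.536
v 1.212 4.243 -2.891
v 0.913 3.81 -2.223
v -0.629 -0.811 -0.145
v -0.282 -0.386 0.336
v -1.011 -1.529 0.765
v -0.628 -0.238 0.307
v -0.975 -0.244 0.157
v -1.229 -0.402 -0.074
v -1.323 -0.669 -0.324
v -1.23 -0.975 -0.526
v -0.977 -1.237 -0.626
v -0.63 -1.385 -0.597
v -0.283 -1.379 -0.447
v -0.029 -1.221 -0.216
v 0.064 -0.953 0.034
v -0.028 -0.648 0.236
v -1.431 1.972 2.355
v -0.784 1.904 3.217
v -2.929 2.068 3.485
v -0.881 2.612 3.03
v -1.235 3.021 2.526
v -1.68 2.939 1.942
v -2.009 2.405 1.552
v -2.067 1.669 1.537
v -1.827 1.075 1.904
v -1.402 0.9 2.483
v -0.99 1.228 3.001
f 2 1 4
f 2 4 3
f 4 1 5
f 4 5 3
f 5 1 6
f 5 6 3
f 6 1 7
f 6 7 3
f 7 1 8
f 7 8 3
f 8 1 9
f 8 9 3
f 9 1 10
f 9 10 3
f 10 1 2
f 10 2 3
f 12 14 11
f 15 12 11
f 11 14 13
f 13 15 11
f 12 18 14
f 16 12 15
f 16 18 12
f 14 18 13
f 17 15 13
f 13 18 17
f 17 16 15
f 18 16 17
f 20 19 22
f 20 22 21
f 22 19 23
f 22 23 21
f 23 19 24
f 23 24 21
f 24 19 25
f 24 25 21
f 25 19 26
f 25 26 21
f 26 19 27
f 26 27 21
f 27 19 28
f 27 28 21
f 28 19 29
f 28 29 21
f 29 19 30
f 29 30 21
f 30 19 31
f 30 31 21
f 31 19 32
f 31 32 21
f 32 19 20
f 32 20 21
f 34 33 36
f 34 36 35
f 36 33 37
f 36 37 35
f 37 33 38
f 37 38 35
f 38 33 39
f 38 39 35
f 39 33 40
f 39 40 35
f 40 33 41
f 40 41 35
f 41 33 42
f 41 42 35
f 42 33 43
f 42 43 35
f 43 33 34
f 43 34 35



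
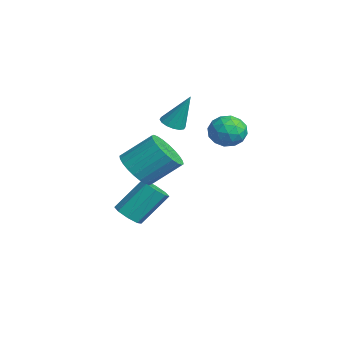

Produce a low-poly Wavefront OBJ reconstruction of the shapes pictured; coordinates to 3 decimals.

v -0.417 -1.135 0.642
v 0.103 -1.014 0.47
v -0.063 -0.505 2.158
v -0.054 -0.778 0.409
v -0.308 -0.637 0.409
v -0.591 -0.631 0.472
v -0.827 -0.759 0.581
v -0.953 -0.988 0.705
v -0.936 -1.257 0.813
v -0.779 -1.493 0.875
v -0.525 -1.633 0.874
v -0.243 -1.64 0.811
v -0.006 -1.511 0.703
v 0.12 -1.282 0.578
v 0.154 -2.848 -1.475
v 1.014 -2.705 -1.876
v 1.307 -1.469 -0.807
v 0.446 -1.612 -0.405
v 0.799 -2.476 -2.08
v 1.092 -1.241 -1.011
v 0.486 -2.305 -2.193
v 0.778 -1.069 -1.124
v 0.122 -2.216 -2.196
v 0.414 -0.98 -1.127
v -0.237 -2.223 -2.09
v 0.055 -0.987 -1.021
v -0.537 -2.326 -1.889
v -0.244 -1.09 -0.82
v -0.731 -2.507 -1.626
v -0.438 -1.272 -0.557
v -0.791 -2.741 -1.339
v -0.498 -1.505 -0.27
v -0.707 -2.991 -1.073
v -0.414 -1.755 -0.004
v -0.492 -3.219 -0.869
v -0.199 -1.984 0.2
v -0.178 -3.391 -0.756
v 0.114 -2.155 0.313
v 0.186 -3.48 -0.753
v 0.478 -2.244 0.316
v 0.545 -3.473 -0.859
v 0.837 -2.237 0.21
v 0.844 -3.37 -1.06
v 1.137 -2.134 0.009
v 1.038 -3.188 -1.323
v 1.331 -1.953 -0.254
v 1.098 -2.955 -1.61
v 1.391 -1.719 -0.541
v 0.756 -3.35 -3.632
v 1.025 -2.885 -4.032
v 0.993 -1.725 -2.709
v 0.724 -2.19 -2.308
v 0.512 -2.883 -4.046
v 0.481 -1.724 -2.723
v 0.142 -3.155 -3.817
v 0.111 -1.995 -2.494
v 0.132 -3.54 -3.48
v 0.1 -2.381 -2.156
v 0.487 -3.815 -3.231
v 0.455 -2.655 -1.908
v 0.999 -3.816 -3.217
v 0.968 -2.657 -1.894
v 1.369 -3.545 -3.446
v 1.338 -2.385 -2.123
v 1.38 -3.159 -3.784
v 1.348 -2 -2.46
v 3.807 0.26 1.2
v 4.244 -0.067 1.784
v 2.776 -0.413 1.596
v 3.213 -0.74 2.18
v 3.027 0.037 2.207
v 3.664 0.453 1.962
v 3.356 -0.933 1.418
v 3.993 -0.517 1.173
v 3.966 -0.804 1.918
v 3.762 -0.204 2.406
v 3.258 -0.276 0.974
v 3.054 0.324 1.462
v 4.116 0.156 1.457
v 2.904 -0.636 1.923
v 2.794 -0.179 1.939
v 3.052 -0.371 2.282
v 3.775 0.461 1.562
v 4.032 0.269 1.905
v 3.316 0.33 2.154
v 2.988 -0.749 1.475
v 3.245 -0.941 1.818
v 3.968 -0.109 1.098
v 4.226 -0.301 1.441
v 3.704 -0.81 1.226
v 4.209 -0.469 1.879
v 3.604 -0.865 2.112
v 3.688 -0.978 1.664
v 4.062 -0.734 1.52
v 4.09 -0.117 2.166
v 3.484 -0.513 2.399
v 3.374 -0.056 2.415
v 3.748 0.188 2.271
v 3.926 -0.55 2.245
v 3.536 0.033 0.981
v 2.93 -0.363 1.214
v 3.272 -0.668 1.109
v 3.646 -0.424 0.965
v 3.416 0.385 1.268
v 2.811 -0.011 1.501
v 2.958 0.254 1.86
v 3.332 0.498 1.716
v 3.094 0.07 1.135
f 2 1 4
f 2 4 3
f 4 1 5
f 4 5 3
f 5 1 6
f 5 6 3
f 6 1 7
f 6 7 3
f 7 1 8
f 7 8 3
f 8 1 9
f 8 9 3
f 9 1 10
f 9 10 3
f 10 1 11
f 10 11 3
f 11 1 12
f 11 12 3
f 12 1 13
f 12 13 3
f 13 1 14
f 13 14 3
f 14 1 2
f 14 2 3
f 16 15 19
f 16 19 17
f 17 19 20
f 17 20 18
f 19 15 21
f 19 21 20
f 20 21 22
f 20 22 18
f 21 15 23
f 21 23 22
f 22 23 24
f 22 24 18
f 23 15 25
f 23 25 24
f 24 25 26
f 24 26 18
f 25 15 27
f 25 27 26
f 26 27 28
f 26 28 18
f 27 15 29
f 27 29 28
f 28 29 30
f 28 30 18
f 29 15 31
f 29 31 30
f 30 31 32
f 30 32 18
f 31 15 33
f 31 33 32
f 32 33 34
f 32 34 18
f 33 15 35
f 33 35 34
f 34 35 36
f 34 36 18
f 35 15 37
f 35 37 36
f 36 37 38
f 36 38 18
f 37 15 39
f 37 39 38
f 38 39 40
f 38 40 18
f 39 15 41
f 39 41 40
f 40 41 42
f 40 42 18
f 41 15 43
f 41 43 42
f 42 43 44
f 42 44 18
f 43 15 45
f 43 45 44
f 44 45 46
f 44 46 18
f 45 15 47
f 45 47 46
f 46 47 48
f 46 48 18
f 47 15 16
f 47 16 48
f 48 16 17
f 48 17 18
f 50 49 53
f 50 53 51
f 51 53 54
f 51 54 52
f 53 49 55
f 53 55 54
f 54 55 56
f 54 56 52
f 55 49 57
f 55 57 56
f 56 57 58
f 56 58 52
f 57 49 59
f 57 59 58
f 58 59 60
f 58 60 52
f 59 49 61
f 59 61 60
f 60 61 62
f 60 62 52
f 61 49 63
f 61 63 62
f 62 63 64
f 62 64 52
f 63 49 65
f 63 65 64
f 64 65 66
f 64 66 52
f 65 49 50
f 65 50 66
f 66 50 51
f 66 51 52
f 67 104 83
f 104 78 107
f 83 107 72
f 104 107 83
f 67 83 79
f 83 72 84
f 79 84 68
f 83 84 79
f 67 79 88
f 79 68 89
f 88 89 74
f 79 89 88
f 67 88 100
f 88 74 103
f 100 103 77
f 88 103 100
f 67 100 104
f 100 77 108
f 104 108 78
f 100 108 104
f 68 84 95
f 84 72 98
f 95 98 76
f 84 98 95
f 72 107 85
f 107 78 106
f 85 106 71
f 107 106 85
f 78 108 105
f 108 77 101
f 105 101 69
f 108 101 105
f 77 103 102
f 103 74 90
f 102 90 73
f 103 90 102
f 74 89 94
f 89 68 91
f 94 91 75
f 89 91 94
f 70 96 82
f 96 76 97
f 82 97 71
f 96 97 82
f 70 82 80
f 82 71 81
f 80 81 69
f 82 81 80
f 70 80 87
f 80 69 86
f 87 86 73
f 80 86 87
f 70 87 92
f 87 73 93
f 92 93 75
f 87 93 92
f 70 92 96
f 92 75 99
f 96 99 76
f 92 99 96
f 71 97 85
f 97 76 98
f 85 98 72
f 97 98 85
f 69 81 105
f 81 71 106
f 105 106 78
f 81 106 105
f 73 86 102
f 86 69 101
f 102 101 77
f 86 101 102
f 75 93 94
f 93 73 90
f 94 90 74
f 93 90 94
f 76 99 95
f 99 75 91
f 95 91 68
f 99 91 95



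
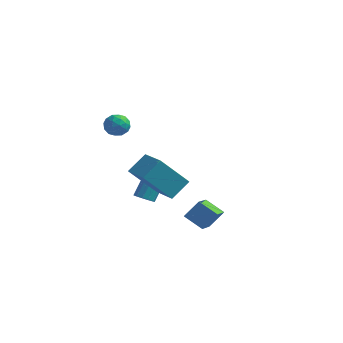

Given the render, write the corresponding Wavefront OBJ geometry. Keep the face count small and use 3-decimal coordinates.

v -1.501 -1.375 -1.708
v -2.519 -2.239 -0.166
v -1.095 -0.478 -0.938
v -2.112 -1.342 0.605
v -0.248 -2.238 -1.365
v -1.265 -3.102 0.178
v 0.159 -1.341 -0.594
v -0.859 -2.205 0.948
v -2.57 -3.885 3.483
v -2.157 -3.418 3.634
v -1.943 -4.582 3.926
v -1.53 -4.115 4.077
v -2.1 -4.147 4.37
v -2.487 -3.716 4.096
v -1.613 -4.284 3.464
v -2 -3.853 3.19
v -1.565 -3.665 3.622
v -1.867 -3.58 4.182
v -2.233 -4.42 3.378
v -2.535 -4.335 3.938
v -2.419 -3.59 3.519
v -1.681 -4.41 4.041
v -2.016 -4.429 4.213
v -1.774 -4.154 4.301
v -2.613 -3.765 3.791
v -2.37 -3.49 3.88
v -2.336 -3.919 4.312
v -1.73 -4.51 3.68
v -1.487 -4.235 3.769
v -2.326 -3.846 3.259
v -2.084 -3.571 3.347
v -1.764 -4.081 3.248
v -1.828 -3.46 3.602
v -1.46 -3.871 3.862
v -1.508 -3.97 3.502
v -1.736 -3.716 3.341
v -2.005 -3.411 3.931
v -1.637 -3.821 4.191
v -1.971 -3.839 4.363
v -2.199 -3.586 4.202
v -1.657 -3.556 3.924
v -2.463 -4.179 3.369
v -2.095 -4.589 3.629
v -1.901 -4.414 3.358
v -2.129 -4.161 3.197
v -2.64 -4.129 3.698
v -2.272 -4.54 3.958
v -2.364 -4.284 4.219
v -2.592 -4.03 4.058
v -2.443 -4.444 3.636
v -2.599 -0.635 -2.845
v -2.327 -0.285 -3.154
v -2.21 0.586 -2.064
v -2.481 0.235 -1.755
v -2.622 -0.213 -3.18
v -2.505 0.658 -2.09
v -2.909 -0.274 -3.1
v -2.792 0.596 -2.01
v -3.097 -0.451 -2.939
v -2.98 0.42 -1.849
v -3.127 -0.686 -2.748
v -3.01 0.185 -1.658
v -2.99 -0.905 -2.588
v -2.873 -0.034 -1.498
v -2.728 -1.038 -2.509
v -2.611 -0.167 -1.419
v -2.425 -1.044 -2.537
v -2.308 -0.173 -1.447
v -2.177 -0.92 -2.663
v -2.06 -0.049 -1.573
v -2.063 -0.705 -2.847
v -1.946 0.165 -1.757
v -2.119 -0.469 -3.03
v -2.002 0.402 -1.94
v 2.284 -4.167 -1.574
v 1.355 -4.135 -1.043
v 1.938 -2.8 -2.263
v 1.009 -2.768 -1.733
v 2.751 -3.652 -0.787
v 1.822 -3.62 -0.257
v 2.405 -2.285 -1.477
v 1.476 -2.253 -0.946
f 2 4 1
f 5 2 1
f 1 4 3
f 3 5 1
f 2 8 4
f 6 2 5
f 6 8 2
f 4 8 3
f 7 5 3
f 3 8 7
f 7 6 5
f 8 6 7
f 9 46 25
f 46 20 49
f 25 49 14
f 46 49 25
f 9 25 21
f 25 14 26
f 21 26 10
f 25 26 21
f 9 21 30
f 21 10 31
f 30 31 16
f 21 31 30
f 9 30 42
f 30 16 45
f 42 45 19
f 30 45 42
f 9 42 46
f 42 19 50
f 46 50 20
f 42 50 46
f 10 26 37
f 26 14 40
f 37 40 18
f 26 40 37
f 14 49 27
f 49 20 48
f 27 48 13
f 49 48 27
f 20 50 47
f 50 19 43
f 47 43 11
f 50 43 47
f 19 45 44
f 45 16 32
f 44 32 15
f 45 32 44
f 16 31 36
f 31 10 33
f 36 33 17
f 31 33 36
f 12 38 24
f 38 18 39
f 24 39 13
f 38 39 24
f 12 24 22
f 24 13 23
f 22 23 11
f 24 23 22
f 12 22 29
f 22 11 28
f 29 28 15
f 22 28 29
f 12 29 34
f 29 15 35
f 34 35 17
f 29 35 34
f 12 34 38
f 34 17 41
f 38 41 18
f 34 41 38
f 13 39 27
f 39 18 40
f 27 40 14
f 39 40 27
f 11 23 47
f 23 13 48
f 47 48 20
f 23 48 47
f 15 28 44
f 28 11 43
f 44 43 19
f 28 43 44
f 17 35 36
f 35 15 32
f 36 32 16
f 35 32 36
f 18 41 37
f 41 17 33
f 37 33 10
f 41 33 37
f 52 51 55
f 52 55 53
f 53 55 56
f 53 56 54
f 55 51 57
f 55 57 56
f 56 57 58
f 56 58 54
f 57 51 59
f 57 59 58
f 58 59 60
f 58 60 54
f 59 51 61
f 59 61 60
f 60 61 62
f 60 62 54
f 61 51 63
f 61 63 62
f 62 63 64
f 62 64 54
f 63 51 65
f 63 65 64
f 64 65 66
f 64 66 54
f 65 51 67
f 65 67 66
f 66 67 68
f 66 68 54
f 67 51 69
f 67 69 68
f 68 69 70
f 68 70 54
f 69 51 71
f 69 71 70
f 70 71 72
f 70 72 54
f 71 51 73
f 71 73 72
f 72 73 74
f 72 74 54
f 73 51 52
f 73 52 74
f 74 52 53
f 74 53 54
f 76 78 75
f 79 76 75
f 75 78 77
f 77 79 75
f 76 82 78
f 80 76 79
f 80 82 76
f 78 82 77
f 81 79 77
f 77 82 81
f 81 80 79
f 82 80 81



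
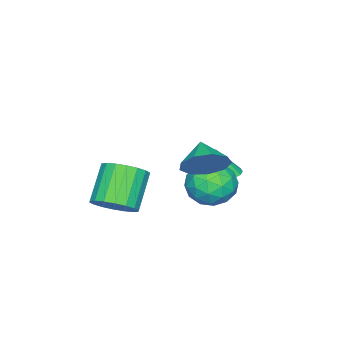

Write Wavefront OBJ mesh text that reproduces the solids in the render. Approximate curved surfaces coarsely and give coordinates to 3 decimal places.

v 4.076 2.721 1.412
v 4.375 3.174 2.287
v 3.244 2.039 2.048
v 3.85 3.54 1.993
v 3.431 3.523 1.427
v 3.314 3.131 0.854
v 3.554 2.546 0.542
v 4.038 2.044 0.637
v 4.54 1.857 1.094
v 4.825 2.075 1.701
v 4.76 2.595 2.172
v -0.012 1.047 -1.771
v 0.899 0.613 -1.748
v -0.128 0.873 -0.509
v 0.994 1.017 -1.683
v 0.914 1.426 -1.634
v 0.674 1.77 -1.608
v 0.316 1.989 -1.611
v -0.099 2.045 -1.641
v -0.499 1.929 -1.694
v -0.815 1.66 -1.76
v -0.992 1.285 -1.828
v -1 0.869 -1.886
v -0.836 0.484 -1.925
v -0.531 0.197 -1.937
v -0.135 0.056 -1.92
v 0.281 0.087 -1.878
v 0.647 0.284 -1.817
v 3.303 -1.897 -2.907
v 3.937 -1.445 -2.218
v 2.592 -1.711 -0.804
v 1.957 -2.163 -1.493
v 3.693 -1.088 -2.383
v 2.348 -1.354 -0.969
v 3.372 -0.891 -2.652
v 2.026 -1.158 -1.238
v 3.037 -0.893 -2.971
v 1.691 -1.16 -1.557
v 2.754 -1.094 -3.278
v 1.409 -1.361 -1.863
v 2.58 -1.455 -3.511
v 1.235 -1.721 -2.097
v 2.55 -1.902 -3.624
v 1.204 -2.169 -2.21
v 2.668 -2.349 -3.596
v 1.323 -2.615 -2.182
v 2.912 -2.706 -3.431
v 1.567 -2.972 -2.017
v 3.234 -2.902 -3.162
v 1.888 -3.169 -1.748
v 3.569 -2.9 -2.843
v 2.223 -3.167 -1.429
v 3.851 -2.699 -2.537
v 2.506 -2.966 -1.122
v 4.025 -2.339 -2.303
v 2.68 -2.605 -0.889
v 4.056 -1.891 -2.19
v 2.71 -2.158 -0.776
v 1.277 2.678 -1.155
v 2.023 2.224 -0.413
v 1.397 1.156 -2.207
v 2.143 0.702 -1.465
v 1.046 0.838 -1.164
v 0.972 1.779 -0.513
v 2.448 1.601 -2.107
v 2.374 2.542 -1.456
v 2.747 1.558 -1.001
v 1.88 1.087 -0.418
v 1.54 2.293 -2.202
v 0.673 1.822 -1.619
v 1.64 2.585 -0.691
v 1.78 0.795 -1.929
v 1.135 0.876 -1.751
v 1.574 0.609 -1.315
v 1.022 2.323 -0.75
v 1.46 2.056 -0.314
v 0.886 1.242 -0.755
v 1.96 1.324 -2.306
v 2.398 1.057 -1.87
v 1.846 2.771 -1.305
v 2.285 2.504 -0.869
v 2.534 2.138 -1.865
v 2.504 1.926 -0.601
v 2.574 1.032 -1.22
v 2.753 1.56 -1.597
v 2.71 2.113 -1.215
v 1.994 1.649 -0.258
v 2.065 0.755 -0.877
v 1.42 0.835 -0.7
v 1.376 1.388 -0.317
v 2.42 1.258 -0.604
v 1.355 2.625 -1.743
v 1.426 1.731 -2.362
v 2.044 1.992 -2.303
v 2 2.545 -1.92
v 0.846 2.348 -1.4
v 0.916 1.454 -2.019
v 0.71 1.267 -1.405
v 0.667 1.82 -1.023
v 1 2.122 -2.016
f 2 1 4
f 2 4 3
f 4 1 5
f 4 5 3
f 5 1 6
f 5 6 3
f 6 1 7
f 6 7 3
f 7 1 8
f 7 8 3
f 8 1 9
f 8 9 3
f 9 1 10
f 9 10 3
f 10 1 11
f 10 11 3
f 11 1 2
f 11 2 3
f 13 12 15
f 13 15 14
f 15 12 16
f 15 16 14
f 16 12 17
f 16 17 14
f 17 12 18
f 17 18 14
f 18 12 19
f 18 19 14
f 19 12 20
f 19 20 14
f 20 12 21
f 20 21 14
f 21 12 22
f 21 22 14
f 22 12 23
f 22 23 14
f 23 12 24
f 23 24 14
f 24 12 25
f 24 25 14
f 25 12 26
f 25 26 14
f 26 12 27
f 26 27 14
f 27 12 28
f 27 28 14
f 28 12 13
f 28 13 14
f 30 29 33
f 30 33 31
f 31 33 34
f 31 34 32
f 33 29 35
f 33 35 34
f 34 35 36
f 34 36 32
f 35 29 37
f 35 37 36
f 36 37 38
f 36 38 32
f 37 29 39
f 37 39 38
f 38 39 40
f 38 40 32
f 39 29 41
f 39 41 40
f 40 41 42
f 40 42 32
f 41 29 43
f 41 43 42
f 42 43 44
f 42 44 32
f 43 29 45
f 43 45 44
f 44 45 46
f 44 46 32
f 45 29 47
f 45 47 46
f 46 47 48
f 46 48 32
f 47 29 49
f 47 49 48
f 48 49 50
f 48 50 32
f 49 29 51
f 49 51 50
f 50 51 52
f 50 52 32
f 51 29 53
f 51 53 52
f 52 53 54
f 52 54 32
f 53 29 55
f 53 55 54
f 54 55 56
f 54 56 32
f 55 29 57
f 55 57 56
f 56 57 58
f 56 58 32
f 57 29 30
f 57 30 58
f 58 30 31
f 58 31 32
f 59 96 75
f 96 70 99
f 75 99 64
f 96 99 75
f 59 75 71
f 75 64 76
f 71 76 60
f 75 76 71
f 59 71 80
f 71 60 81
f 80 81 66
f 71 81 80
f 59 80 92
f 80 66 95
f 92 95 69
f 80 95 92
f 59 92 96
f 92 69 100
f 96 100 70
f 92 100 96
f 60 76 87
f 76 64 90
f 87 90 68
f 76 90 87
f 64 99 77
f 99 70 98
f 77 98 63
f 99 98 77
f 70 100 97
f 100 69 93
f 97 93 61
f 100 93 97
f 69 95 94
f 95 66 82
f 94 82 65
f 95 82 94
f 66 81 86
f 81 60 83
f 86 83 67
f 81 83 86
f 62 88 74
f 88 68 89
f 74 89 63
f 88 89 74
f 62 74 72
f 74 63 73
f 72 73 61
f 74 73 72
f 62 72 79
f 72 61 78
f 79 78 65
f 72 78 79
f 62 79 84
f 79 65 85
f 84 85 67
f 79 85 84
f 62 84 88
f 84 67 91
f 88 91 68
f 84 91 88
f 63 89 77
f 89 68 90
f 77 90 64
f 89 90 77
f 61 73 97
f 73 63 98
f 97 98 70
f 73 98 97
f 65 78 94
f 78 61 93
f 94 93 69
f 78 93 94
f 67 85 86
f 85 65 82
f 86 82 66
f 85 82 86
f 68 91 87
f 91 67 83
f 87 83 60
f 91 83 87



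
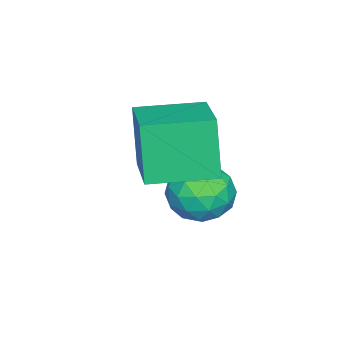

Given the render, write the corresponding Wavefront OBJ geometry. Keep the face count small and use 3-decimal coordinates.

v -1.105 -2.75 -0.546
v -0.73 -2.43 0.174
v 0.01 -3.59 -0.754
v 0.385 -3.27 -0.034
v -0.324 -3.775 0.03
v -1.013 -3.256 0.159
v 0.293 -2.764 -0.739
v -0.396 -2.245 -0.61
v 0.134 -2.439 0.055
v -0.247 -3.064 0.531
v -0.473 -2.956 -1.111
v -0.854 -3.581 -0.635
v -1.016 -2.516 -0.168
v 0.296 -3.504 -0.412
v -0.121 -3.8 -0.374
v 0.099 -3.612 0.049
v -1.182 -3.001 -0.177
v -0.962 -2.814 0.247
v -0.723 -3.604 0.162
v 0.242 -3.206 -0.827
v 0.462 -3.019 -0.403
v -0.819 -2.408 -0.629
v -0.599 -2.22 -0.206
v 0.003 -2.416 -0.742
v -0.287 -2.334 0.186
v 0.368 -2.827 0.063
v 0.314 -2.53 -0.351
v -0.091 -2.225 -0.276
v -0.512 -2.701 0.465
v 0.144 -3.194 0.343
v -0.273 -3.491 0.381
v -0.678 -3.186 0.456
v -0.003 -2.706 0.395
v -0.864 -2.826 -0.923
v -0.208 -3.319 -1.045
v -0.042 -2.834 -1.036
v -0.447 -2.529 -0.961
v -1.088 -3.193 -0.643
v -0.433 -3.686 -0.766
v -0.629 -3.795 -0.304
v -1.034 -3.49 -0.229
v -0.717 -3.314 -0.975
v -0.881 -2.975 0.576
v -1.219 -3.235 2.212
v 0.625 -2.117 1.024
v 0.286 -2.376 2.66
v -0.026 -4.444 0.52
v -0.365 -4.703 2.156
v 1.479 -3.585 0.968
v 1.141 -3.845 2.604
f 1 38 17
f 38 12 41
f 17 41 6
f 38 41 17
f 1 17 13
f 17 6 18
f 13 18 2
f 17 18 13
f 1 13 22
f 13 2 23
f 22 23 8
f 13 23 22
f 1 22 34
f 22 8 37
f 34 37 11
f 22 37 34
f 1 34 38
f 34 11 42
f 38 42 12
f 34 42 38
f 2 18 29
f 18 6 32
f 29 32 10
f 18 32 29
f 6 41 19
f 41 12 40
f 19 40 5
f 41 40 19
f 12 42 39
f 42 11 35
f 39 35 3
f 42 35 39
f 11 37 36
f 37 8 24
f 36 24 7
f 37 24 36
f 8 23 28
f 23 2 25
f 28 25 9
f 23 25 28
f 4 30 16
f 30 10 31
f 16 31 5
f 30 31 16
f 4 16 14
f 16 5 15
f 14 15 3
f 16 15 14
f 4 14 21
f 14 3 20
f 21 20 7
f 14 20 21
f 4 21 26
f 21 7 27
f 26 27 9
f 21 27 26
f 4 26 30
f 26 9 33
f 30 33 10
f 26 33 30
f 5 31 19
f 31 10 32
f 19 32 6
f 31 32 19
f 3 15 39
f 15 5 40
f 39 40 12
f 15 40 39
f 7 20 36
f 20 3 35
f 36 35 11
f 20 35 36
f 9 27 28
f 27 7 24
f 28 24 8
f 27 24 28
f 10 33 29
f 33 9 25
f 29 25 2
f 33 25 29
f 44 46 43
f 47 44 43
f 43 46 45
f 45 47 43
f 44 50 46
f 48 44 47
f 48 50 44
f 46 50 45
f 49 47 45
f 45 50 49
f 49 48 47
f 50 48 49



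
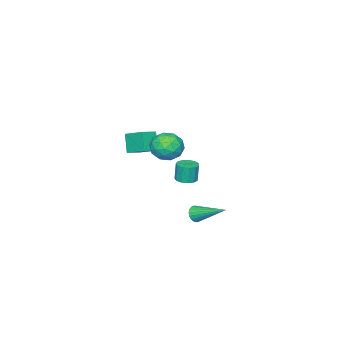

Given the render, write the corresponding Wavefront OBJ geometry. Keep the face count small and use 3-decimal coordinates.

v 0.743 -4.137 -2.195
v 1.653 -4.299 -1.902
v 0.773 -2.901 -1.606
v 1.683 -3.062 -1.313
v 1.177 -3.638 -3.267
v 2.087 -3.799 -2.974
v 1.207 -2.401 -2.678
v 2.117 -2.563 -2.385
v 4.03 2.498 -4.325
v 4.408 2.686 -4.628
v 3.87 4.282 -3.415
v 4.217 2.731 -4.75
v 3.989 2.73 -4.789
v 3.769 2.683 -4.735
v 3.6 2.6 -4.6
v 3.517 2.496 -4.411
v 3.535 2.392 -4.205
v 3.651 2.309 -4.023
v 3.842 2.264 -3.9
v 4.07 2.265 -3.862
v 4.29 2.312 -3.916
v 4.459 2.396 -4.05
v 4.542 2.499 -4.239
v 4.524 2.603 -4.445
v 2.397 -0.165 -1.81
v 2.761 0.449 -1.172
v 2.779 -1.349 -0.888
v 3.143 -0.735 -0.25
v 2.198 -0.768 -0.398
v 1.962 -0.036 -0.967
v 3.578 -0.864 -1.093
v 3.342 -0.132 -1.662
v 3.491 0.017 -0.729
v 2.638 0.076 -0.3
v 2.902 -0.976 -1.76
v 2.049 -0.917 -1.331
v 2.546 0.246 -1.572
v 2.994 -1.146 -0.488
v 2.439 -1.165 -0.575
v 2.653 -0.804 -0.2
v 2.076 -0.039 -1.452
v 2.29 0.321 -1.077
v 1.959 -0.393 -0.622
v 3.25 -1.221 -0.983
v 3.464 -0.861 -0.608
v 2.887 -0.096 -1.86
v 3.101 0.265 -1.485
v 3.581 -0.507 -1.438
v 3.188 0.353 -0.937
v 3.413 -0.343 -0.395
v 3.669 -0.419 -0.89
v 3.53 0.011 -1.225
v 2.687 0.388 -0.684
v 2.911 -0.308 -0.142
v 2.356 -0.327 -0.229
v 2.217 0.103 -0.564
v 3.116 0.134 -0.424
v 2.629 -0.592 -1.918
v 2.853 -1.288 -1.376
v 3.323 -1.003 -1.496
v 3.184 -0.573 -1.831
v 2.127 -0.557 -1.665
v 2.352 -1.253 -1.123
v 2.01 -0.911 -0.835
v 1.871 -0.481 -1.17
v 2.424 -1.034 -1.636
v 1.312 -0.372 -4.053
v 1.723 0.078 -4.015
v 1.619 0.081 -2.93
v 1.208 -0.368 -2.967
v 1.416 0.229 -4.044
v 1.312 0.233 -2.959
v 1.076 0.19 -4.077
v 0.972 0.194 -2.992
v 0.811 -0.027 -4.101
v 0.707 -0.024 -3.016
v 0.705 -0.354 -4.11
v 0.601 -0.351 -3.025
v 0.791 -0.686 -4.101
v 0.688 -0.683 -3.016
v 1.043 -0.919 -4.076
v 0.94 -0.916 -2.991
v 1.381 -0.978 -4.044
v 1.277 -0.974 -2.959
v 1.696 -0.844 -4.015
v 1.592 -0.841 -2.929
v 1.889 -0.56 -3.997
v 1.786 -0.557 -2.912
v 1.899 -0.217 -3.997
v 1.796 -0.214 -2.912
f 2 4 1
f 5 2 1
f 1 4 3
f 3 5 1
f 2 8 4
f 6 2 5
f 6 8 2
f 4 8 3
f 7 5 3
f 3 8 7
f 7 6 5
f 8 6 7
f 10 9 12
f 10 12 11
f 12 9 13
f 12 13 11
f 13 9 14
f 13 14 11
f 14 9 15
f 14 15 11
f 15 9 16
f 15 16 11
f 16 9 17
f 16 17 11
f 17 9 18
f 17 18 11
f 18 9 19
f 18 19 11
f 19 9 20
f 19 20 11
f 20 9 21
f 20 21 11
f 21 9 22
f 21 22 11
f 22 9 23
f 22 23 11
f 23 9 24
f 23 24 11
f 24 9 10
f 24 10 11
f 25 62 41
f 62 36 65
f 41 65 30
f 62 65 41
f 25 41 37
f 41 30 42
f 37 42 26
f 41 42 37
f 25 37 46
f 37 26 47
f 46 47 32
f 37 47 46
f 25 46 58
f 46 32 61
f 58 61 35
f 46 61 58
f 25 58 62
f 58 35 66
f 62 66 36
f 58 66 62
f 26 42 53
f 42 30 56
f 53 56 34
f 42 56 53
f 30 65 43
f 65 36 64
f 43 64 29
f 65 64 43
f 36 66 63
f 66 35 59
f 63 59 27
f 66 59 63
f 35 61 60
f 61 32 48
f 60 48 31
f 61 48 60
f 32 47 52
f 47 26 49
f 52 49 33
f 47 49 52
f 28 54 40
f 54 34 55
f 40 55 29
f 54 55 40
f 28 40 38
f 40 29 39
f 38 39 27
f 40 39 38
f 28 38 45
f 38 27 44
f 45 44 31
f 38 44 45
f 28 45 50
f 45 31 51
f 50 51 33
f 45 51 50
f 28 50 54
f 50 33 57
f 54 57 34
f 50 57 54
f 29 55 43
f 55 34 56
f 43 56 30
f 55 56 43
f 27 39 63
f 39 29 64
f 63 64 36
f 39 64 63
f 31 44 60
f 44 27 59
f 60 59 35
f 44 59 60
f 33 51 52
f 51 31 48
f 52 48 32
f 51 48 52
f 34 57 53
f 57 33 49
f 53 49 26
f 57 49 53
f 68 67 71
f 68 71 69
f 69 71 72
f 69 72 70
f 71 67 73
f 71 73 72
f 72 73 74
f 72 74 70
f 73 67 75
f 73 75 74
f 74 75 76
f 74 76 70
f 75 67 77
f 75 77 76
f 76 77 78
f 76 78 70
f 77 67 79
f 77 79 78
f 78 79 80
f 78 80 70
f 79 67 81
f 79 81 80
f 80 81 82
f 80 82 70
f 81 67 83
f 81 83 82
f 82 83 84
f 82 84 70
f 83 67 85
f 83 85 84
f 84 85 86
f 84 86 70
f 85 67 87
f 85 87 86
f 86 87 88
f 86 88 70
f 87 67 89
f 87 89 88
f 88 89 90
f 88 90 70
f 89 67 68
f 89 68 90
f 90 68 69
f 90 69 70



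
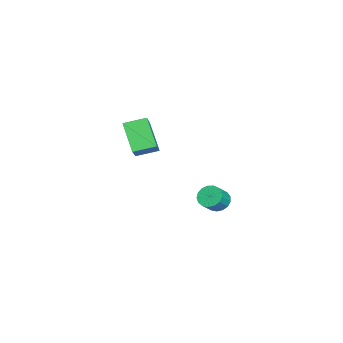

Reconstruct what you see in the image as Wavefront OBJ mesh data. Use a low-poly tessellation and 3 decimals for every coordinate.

v -1.397 2.606 -3.055
v -0.879 2.983 -3.444
v -0.104 2.671 -2.713
v -0.623 2.294 -2.325
v -1.003 3.225 -3.21
v -0.228 2.913 -2.479
v -1.217 3.325 -2.94
v -0.442 3.013 -2.209
v -1.473 3.26 -2.696
v -0.698 2.948 -1.965
v -1.711 3.045 -2.535
v -0.937 2.733 -1.804
v -1.878 2.73 -2.493
v -1.103 2.418 -1.762
v -1.934 2.386 -2.58
v -1.159 2.074 -1.849
v -1.868 2.093 -2.776
v -1.093 1.781 -2.045
v -1.693 1.917 -3.036
v -0.918 1.605 -2.305
v -1.451 1.899 -3.3
v -0.676 1.587 -2.569
v -1.197 2.043 -3.509
v -0.422 1.731 -2.778
v -0.988 2.316 -3.613
v -0.213 2.004 -2.882
v -0.874 2.655 -3.59
v -0.099 2.343 -2.859
v 2.241 -1.507 3.827
v 3.45 -1.355 4.77
v 1.841 -0.347 4.154
v 3.049 -0.195 5.096
v 3.271 -0.745 2.384
v 4.479 -0.593 3.326
v 2.87 0.415 2.71
v 4.079 0.567 3.653
f 2 1 5
f 2 5 3
f 3 5 6
f 3 6 4
f 5 1 7
f 5 7 6
f 6 7 8
f 6 8 4
f 7 1 9
f 7 9 8
f 8 9 10
f 8 10 4
f 9 1 11
f 9 11 10
f 10 11 12
f 10 12 4
f 11 1 13
f 11 13 12
f 12 13 14
f 12 14 4
f 13 1 15
f 13 15 14
f 14 15 16
f 14 16 4
f 15 1 17
f 15 17 16
f 16 17 18
f 16 18 4
f 17 1 19
f 17 19 18
f 18 19 20
f 18 20 4
f 19 1 21
f 19 21 20
f 20 21 22
f 20 22 4
f 21 1 23
f 21 23 22
f 22 23 24
f 22 24 4
f 23 1 25
f 23 25 24
f 24 25 26
f 24 26 4
f 25 1 27
f 25 27 26
f 26 27 28
f 26 28 4
f 27 1 2
f 27 2 28
f 28 2 3
f 28 3 4
f 30 32 29
f 33 30 29
f 29 32 31
f 31 33 29
f 30 36 32
f 34 30 33
f 34 36 30
f 32 36 31
f 35 33 31
f 31 36 35
f 35 34 33
f 36 34 35



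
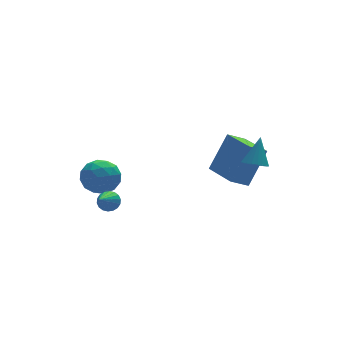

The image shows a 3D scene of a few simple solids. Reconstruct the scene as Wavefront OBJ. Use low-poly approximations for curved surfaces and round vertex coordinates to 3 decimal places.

v 3.547 -4.104 0.316
v 3.984 -3.796 0.003
v 4.053 -3.536 1.584
v 3.79 -3.626 0.004
v 3.554 -3.54 0.06
v 3.316 -3.55 0.159
v 3.118 -3.657 0.286
v 2.995 -3.841 0.418
v 2.967 -4.07 0.532
v 3.039 -4.306 0.609
v 3.199 -4.506 0.635
v 3.419 -4.637 0.605
v 3.661 -4.676 0.526
v 3.883 -4.616 0.41
v 4.048 -4.468 0.278
v 4.125 -4.256 0.153
v 4.103 -4.019 0.055
v 3.632 -3.31 -1.628
v 2.74 -3.333 -1.095
v 3.409 -1.425 -1.919
v 2.517 -1.448 -1.385
v 4.683 -2.912 0.145
v 3.791 -2.935 0.679
v 4.46 -1.027 -0.145
v 3.568 -1.05 0.388
v -2.551 1.512 -2.165
v -1.739 1.497 -1.566
v -1.841 0.423 -3.154
v -1.029 0.408 -2.555
v -1.901 0.015 -2.233
v -2.339 0.688 -1.621
v -1.241 1.232 -3.099
v -1.679 1.905 -2.487
v -0.929 1.324 -2.143
v -1.337 0.572 -1.608
v -2.243 1.348 -3.112
v -2.651 0.596 -2.577
v -2.207 1.6 -1.778
v -1.373 0.32 -2.942
v -1.885 0.089 -2.752
v -1.408 0.08 -2.4
v -2.56 1.124 -1.811
v -2.083 1.115 -1.459
v -2.178 0.244 -1.851
v -1.497 0.805 -3.261
v -1.02 0.796 -2.909
v -2.172 1.84 -2.32
v -1.695 1.831 -1.968
v -1.402 1.676 -2.869
v -1.254 1.49 -1.766
v -0.836 0.85 -2.347
v -0.961 1.334 -2.667
v -1.219 1.73 -2.307
v -1.493 1.047 -1.451
v -1.076 0.408 -2.033
v -1.589 0.176 -1.843
v -1.846 0.572 -1.484
v -1.017 0.946 -1.791
v -2.504 1.512 -2.687
v -2.087 0.873 -3.269
v -1.734 1.348 -3.236
v -1.991 1.744 -2.877
v -2.744 1.07 -2.373
v -2.326 0.43 -2.954
v -2.361 0.19 -2.413
v -2.619 0.586 -2.053
v -2.563 0.974 -2.929
v -1.964 -0.579 -2.974
v -1.509 -0.639 -2.653
v -2.776 -1.561 -2.006
v -1.624 -0.443 -2.55
v -1.806 -0.274 -2.532
v -2.02 -0.165 -2.6
v -2.222 -0.138 -2.743
v -2.374 -0.199 -2.932
v -2.444 -0.335 -3.128
v -2.419 -0.519 -3.295
v -2.304 -0.715 -3.397
v -2.122 -0.884 -3.416
v -1.909 -0.992 -3.347
v -1.706 -1.019 -3.204
v -1.555 -0.959 -3.016
v -1.484 -0.823 -2.819
f 2 1 4
f 2 4 3
f 4 1 5
f 4 5 3
f 5 1 6
f 5 6 3
f 6 1 7
f 6 7 3
f 7 1 8
f 7 8 3
f 8 1 9
f 8 9 3
f 9 1 10
f 9 10 3
f 10 1 11
f 10 11 3
f 11 1 12
f 11 12 3
f 12 1 13
f 12 13 3
f 13 1 14
f 13 14 3
f 14 1 15
f 14 15 3
f 15 1 16
f 15 16 3
f 16 1 17
f 16 17 3
f 17 1 2
f 17 2 3
f 19 21 18
f 22 19 18
f 18 21 20
f 20 22 18
f 19 25 21
f 23 19 22
f 23 25 19
f 21 25 20
f 24 22 20
f 20 25 24
f 24 23 22
f 25 23 24
f 26 63 42
f 63 37 66
f 42 66 31
f 63 66 42
f 26 42 38
f 42 31 43
f 38 43 27
f 42 43 38
f 26 38 47
f 38 27 48
f 47 48 33
f 38 48 47
f 26 47 59
f 47 33 62
f 59 62 36
f 47 62 59
f 26 59 63
f 59 36 67
f 63 67 37
f 59 67 63
f 27 43 54
f 43 31 57
f 54 57 35
f 43 57 54
f 31 66 44
f 66 37 65
f 44 65 30
f 66 65 44
f 37 67 64
f 67 36 60
f 64 60 28
f 67 60 64
f 36 62 61
f 62 33 49
f 61 49 32
f 62 49 61
f 33 48 53
f 48 27 50
f 53 50 34
f 48 50 53
f 29 55 41
f 55 35 56
f 41 56 30
f 55 56 41
f 29 41 39
f 41 30 40
f 39 40 28
f 41 40 39
f 29 39 46
f 39 28 45
f 46 45 32
f 39 45 46
f 29 46 51
f 46 32 52
f 51 52 34
f 46 52 51
f 29 51 55
f 51 34 58
f 55 58 35
f 51 58 55
f 30 56 44
f 56 35 57
f 44 57 31
f 56 57 44
f 28 40 64
f 40 30 65
f 64 65 37
f 40 65 64
f 32 45 61
f 45 28 60
f 61 60 36
f 45 60 61
f 34 52 53
f 52 32 49
f 53 49 33
f 52 49 53
f 35 58 54
f 58 34 50
f 54 50 27
f 58 50 54
f 69 68 71
f 69 71 70
f 71 68 72
f 71 72 70
f 72 68 73
f 72 73 70
f 73 68 74
f 73 74 70
f 74 68 75
f 74 75 70
f 75 68 76
f 75 76 70
f 76 68 77
f 76 77 70
f 77 68 78
f 77 78 70
f 78 68 79
f 78 79 70
f 79 68 80
f 79 80 70
f 80 68 81
f 80 81 70
f 81 68 82
f 81 82 70
f 82 68 83
f 82 83 70
f 83 68 69
f 83 69 70



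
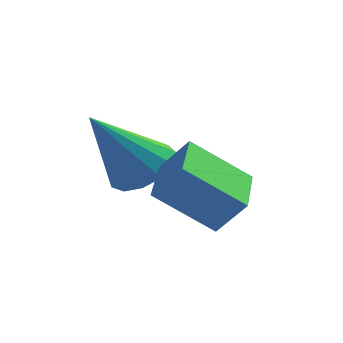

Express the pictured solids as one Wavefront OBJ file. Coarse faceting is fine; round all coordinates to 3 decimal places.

v 1.634 0.792 3.225
v 1.982 1.264 3.66
v 0.886 0.008 4.675
v 1.62 1.437 3.567
v 1.263 1.405 3.365
v 1.024 1.178 3.119
v 0.979 0.828 2.906
v 1.142 0.467 2.795
v 1.461 0.209 2.821
v 1.835 0.136 2.975
v 2.146 0.271 3.208
v 2.294 0.572 3.447
v 2.233 0.942 3.615
v 3.328 -0.347 2.261
v 2.233 -0.67 3.156
v 3.097 0.949 2.447
v 2.003 0.626 3.342
v 3.897 -0.346 2.958
v 2.803 -0.669 3.853
v 3.667 0.95 3.144
v 2.572 0.627 4.039
f 2 1 4
f 2 4 3
f 4 1 5
f 4 5 3
f 5 1 6
f 5 6 3
f 6 1 7
f 6 7 3
f 7 1 8
f 7 8 3
f 8 1 9
f 8 9 3
f 9 1 10
f 9 10 3
f 10 1 11
f 10 11 3
f 11 1 12
f 11 12 3
f 12 1 13
f 12 13 3
f 13 1 2
f 13 2 3
f 15 17 14
f 18 15 14
f 14 17 16
f 16 18 14
f 15 21 17
f 19 15 18
f 19 21 15
f 17 21 16
f 20 18 16
f 16 21 20
f 20 19 18
f 21 19 20

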